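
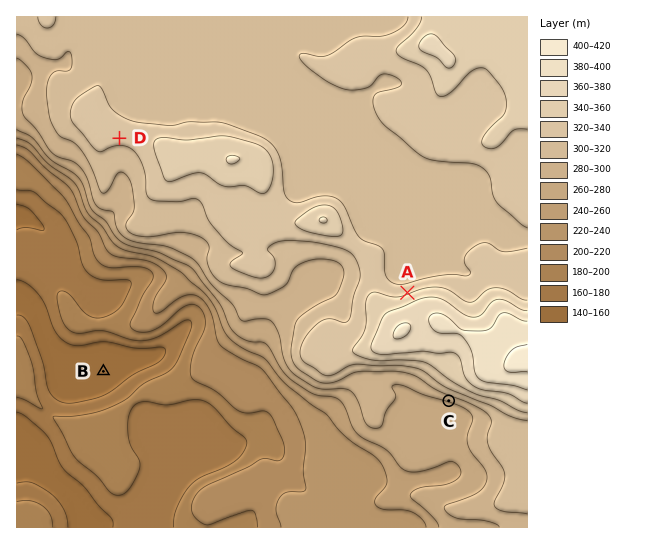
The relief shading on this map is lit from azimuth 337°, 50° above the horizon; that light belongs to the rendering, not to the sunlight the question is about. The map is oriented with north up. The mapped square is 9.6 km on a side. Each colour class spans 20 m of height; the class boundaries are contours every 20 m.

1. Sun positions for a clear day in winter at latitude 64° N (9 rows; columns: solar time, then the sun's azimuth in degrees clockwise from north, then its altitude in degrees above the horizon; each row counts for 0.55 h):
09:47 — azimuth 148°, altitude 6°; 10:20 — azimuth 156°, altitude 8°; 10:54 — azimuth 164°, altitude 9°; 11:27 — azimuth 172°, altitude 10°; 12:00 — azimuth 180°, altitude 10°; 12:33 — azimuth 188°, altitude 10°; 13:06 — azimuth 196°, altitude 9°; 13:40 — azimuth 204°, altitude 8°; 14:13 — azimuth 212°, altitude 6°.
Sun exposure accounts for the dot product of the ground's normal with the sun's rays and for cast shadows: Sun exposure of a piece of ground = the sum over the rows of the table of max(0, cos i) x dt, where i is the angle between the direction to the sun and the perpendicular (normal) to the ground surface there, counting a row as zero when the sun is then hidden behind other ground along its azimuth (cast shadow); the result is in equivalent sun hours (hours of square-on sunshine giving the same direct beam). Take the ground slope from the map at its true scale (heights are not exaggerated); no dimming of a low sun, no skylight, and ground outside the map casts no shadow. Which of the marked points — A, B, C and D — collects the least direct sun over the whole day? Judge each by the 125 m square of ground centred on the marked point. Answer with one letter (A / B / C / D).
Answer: A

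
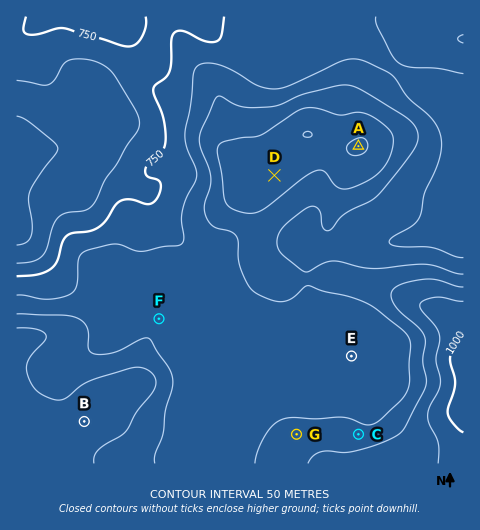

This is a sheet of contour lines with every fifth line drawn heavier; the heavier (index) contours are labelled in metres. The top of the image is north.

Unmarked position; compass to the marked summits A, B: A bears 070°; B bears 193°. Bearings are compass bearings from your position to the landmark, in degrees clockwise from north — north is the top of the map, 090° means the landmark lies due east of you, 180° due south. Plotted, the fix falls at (128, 230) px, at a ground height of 770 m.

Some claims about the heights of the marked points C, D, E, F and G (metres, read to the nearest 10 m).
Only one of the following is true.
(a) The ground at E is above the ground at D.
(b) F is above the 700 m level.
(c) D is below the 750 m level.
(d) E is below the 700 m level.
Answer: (b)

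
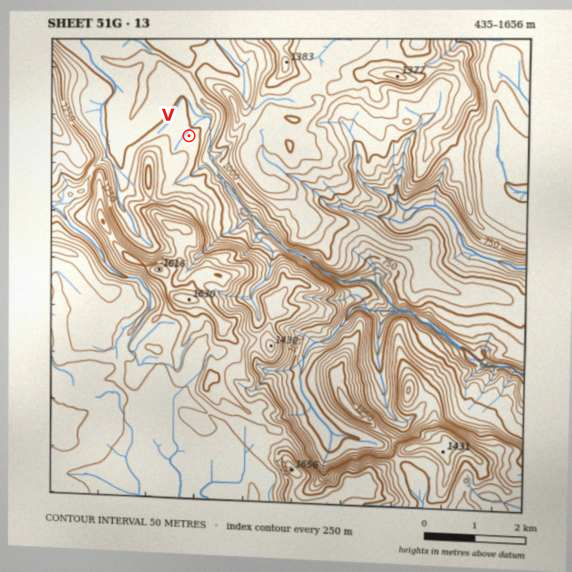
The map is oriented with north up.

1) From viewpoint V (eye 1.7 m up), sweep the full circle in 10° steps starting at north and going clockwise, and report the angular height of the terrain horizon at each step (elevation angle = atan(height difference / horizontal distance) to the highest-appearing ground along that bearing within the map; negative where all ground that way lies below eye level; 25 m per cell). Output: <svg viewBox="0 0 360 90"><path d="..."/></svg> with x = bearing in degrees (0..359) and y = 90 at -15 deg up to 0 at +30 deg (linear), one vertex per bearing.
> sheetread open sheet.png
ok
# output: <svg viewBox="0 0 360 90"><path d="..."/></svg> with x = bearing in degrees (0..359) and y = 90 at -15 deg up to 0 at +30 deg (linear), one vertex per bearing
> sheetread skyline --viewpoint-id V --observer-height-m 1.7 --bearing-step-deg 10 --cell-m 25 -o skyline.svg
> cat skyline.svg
<svg viewBox="0 0 360 90"><path d="M0 60l10-1 10-4 10-6 10-5 10-4 10-1 10 0 10 3 10 1 10-2 10 0 10 3 10 12 10-2 10-3 10-6 10-4 10-7 10-1 10 1 10 7 10-3 10-3 10 2 10 8 10-3 10-1 10 3 10 3 10 6 10 4 10 1 10 2 10-1 10 0"/></svg>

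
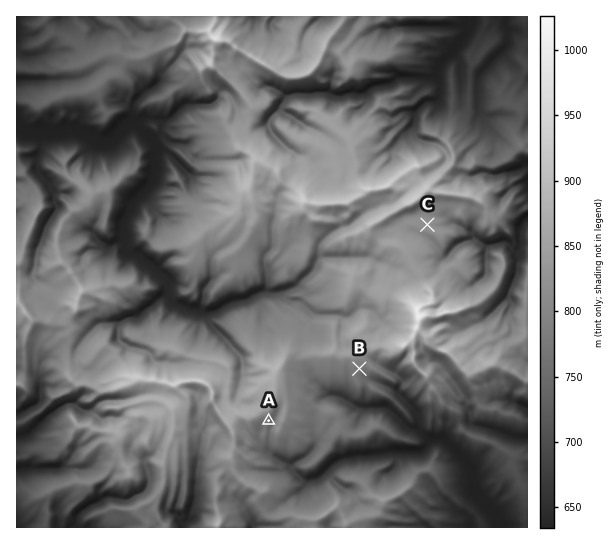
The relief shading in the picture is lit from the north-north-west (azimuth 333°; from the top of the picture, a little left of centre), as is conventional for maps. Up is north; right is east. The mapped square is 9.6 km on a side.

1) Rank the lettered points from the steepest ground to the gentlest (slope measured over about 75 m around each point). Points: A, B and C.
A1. A B C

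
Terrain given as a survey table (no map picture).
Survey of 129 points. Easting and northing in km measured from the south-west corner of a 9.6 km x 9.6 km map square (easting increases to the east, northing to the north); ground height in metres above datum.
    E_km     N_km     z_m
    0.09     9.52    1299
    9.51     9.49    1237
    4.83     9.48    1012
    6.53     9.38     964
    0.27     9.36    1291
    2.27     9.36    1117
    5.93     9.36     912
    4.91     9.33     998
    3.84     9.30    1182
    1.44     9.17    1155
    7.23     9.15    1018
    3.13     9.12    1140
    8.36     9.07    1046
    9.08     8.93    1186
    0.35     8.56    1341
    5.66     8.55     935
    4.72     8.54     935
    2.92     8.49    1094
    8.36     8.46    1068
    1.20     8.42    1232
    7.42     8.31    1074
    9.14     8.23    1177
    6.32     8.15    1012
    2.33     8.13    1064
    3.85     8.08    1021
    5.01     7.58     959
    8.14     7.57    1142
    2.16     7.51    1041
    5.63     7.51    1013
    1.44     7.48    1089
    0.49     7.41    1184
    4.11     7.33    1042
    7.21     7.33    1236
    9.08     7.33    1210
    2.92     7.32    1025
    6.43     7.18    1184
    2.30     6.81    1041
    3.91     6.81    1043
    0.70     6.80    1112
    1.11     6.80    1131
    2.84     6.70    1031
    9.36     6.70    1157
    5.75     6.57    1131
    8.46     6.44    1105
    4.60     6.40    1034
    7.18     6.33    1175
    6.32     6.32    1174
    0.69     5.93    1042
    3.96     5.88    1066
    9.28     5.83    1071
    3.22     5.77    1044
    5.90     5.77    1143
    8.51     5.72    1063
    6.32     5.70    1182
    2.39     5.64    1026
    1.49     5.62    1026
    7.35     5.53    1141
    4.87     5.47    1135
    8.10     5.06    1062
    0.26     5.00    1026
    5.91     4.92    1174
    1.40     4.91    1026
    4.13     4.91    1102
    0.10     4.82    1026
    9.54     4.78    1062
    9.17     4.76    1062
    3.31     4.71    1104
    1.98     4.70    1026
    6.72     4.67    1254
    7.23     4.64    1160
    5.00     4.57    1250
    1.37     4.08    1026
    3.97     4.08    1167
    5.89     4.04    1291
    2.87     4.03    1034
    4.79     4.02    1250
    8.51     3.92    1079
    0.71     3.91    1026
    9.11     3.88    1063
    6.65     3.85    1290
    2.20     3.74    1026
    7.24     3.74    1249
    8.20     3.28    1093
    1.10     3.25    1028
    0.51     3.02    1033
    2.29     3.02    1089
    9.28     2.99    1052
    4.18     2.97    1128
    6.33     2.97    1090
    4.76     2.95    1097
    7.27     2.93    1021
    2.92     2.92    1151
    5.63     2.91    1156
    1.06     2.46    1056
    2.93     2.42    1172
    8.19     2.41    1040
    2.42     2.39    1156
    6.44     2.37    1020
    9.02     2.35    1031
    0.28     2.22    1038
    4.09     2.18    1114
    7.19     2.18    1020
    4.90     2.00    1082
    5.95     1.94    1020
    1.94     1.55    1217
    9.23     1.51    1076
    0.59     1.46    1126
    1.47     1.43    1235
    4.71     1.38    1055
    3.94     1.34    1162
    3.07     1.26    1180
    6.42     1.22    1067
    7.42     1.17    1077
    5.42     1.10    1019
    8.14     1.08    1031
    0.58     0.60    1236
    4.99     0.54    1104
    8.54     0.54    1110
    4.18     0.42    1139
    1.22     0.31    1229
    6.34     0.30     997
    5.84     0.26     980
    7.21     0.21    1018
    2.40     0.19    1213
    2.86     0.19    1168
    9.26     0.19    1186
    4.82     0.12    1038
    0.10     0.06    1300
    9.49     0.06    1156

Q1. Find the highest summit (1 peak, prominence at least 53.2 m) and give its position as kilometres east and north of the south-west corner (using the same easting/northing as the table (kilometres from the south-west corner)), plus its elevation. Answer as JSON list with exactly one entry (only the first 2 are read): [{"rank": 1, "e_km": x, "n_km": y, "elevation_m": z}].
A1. [{"rank": 1, "e_km": 0.31, "n_km": 8.69, "elevation_m": 1350}]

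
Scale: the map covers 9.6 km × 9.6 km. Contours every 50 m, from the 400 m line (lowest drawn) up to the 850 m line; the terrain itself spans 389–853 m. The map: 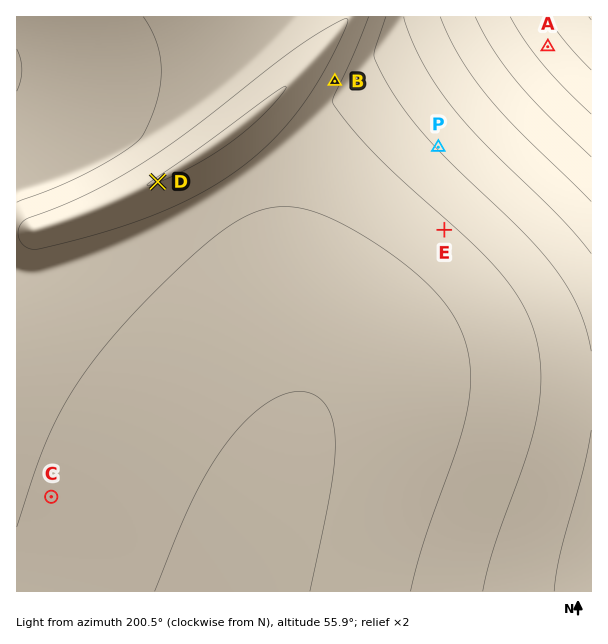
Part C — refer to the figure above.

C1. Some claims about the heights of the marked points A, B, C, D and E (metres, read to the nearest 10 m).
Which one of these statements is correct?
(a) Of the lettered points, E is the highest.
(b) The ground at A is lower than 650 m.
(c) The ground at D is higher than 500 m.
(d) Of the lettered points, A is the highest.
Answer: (d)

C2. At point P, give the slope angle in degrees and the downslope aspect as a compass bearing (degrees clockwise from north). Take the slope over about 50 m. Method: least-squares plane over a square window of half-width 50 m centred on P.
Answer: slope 4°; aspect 227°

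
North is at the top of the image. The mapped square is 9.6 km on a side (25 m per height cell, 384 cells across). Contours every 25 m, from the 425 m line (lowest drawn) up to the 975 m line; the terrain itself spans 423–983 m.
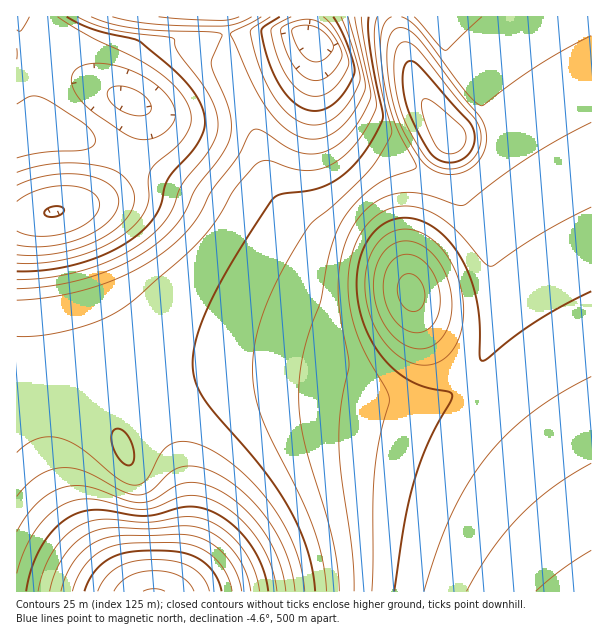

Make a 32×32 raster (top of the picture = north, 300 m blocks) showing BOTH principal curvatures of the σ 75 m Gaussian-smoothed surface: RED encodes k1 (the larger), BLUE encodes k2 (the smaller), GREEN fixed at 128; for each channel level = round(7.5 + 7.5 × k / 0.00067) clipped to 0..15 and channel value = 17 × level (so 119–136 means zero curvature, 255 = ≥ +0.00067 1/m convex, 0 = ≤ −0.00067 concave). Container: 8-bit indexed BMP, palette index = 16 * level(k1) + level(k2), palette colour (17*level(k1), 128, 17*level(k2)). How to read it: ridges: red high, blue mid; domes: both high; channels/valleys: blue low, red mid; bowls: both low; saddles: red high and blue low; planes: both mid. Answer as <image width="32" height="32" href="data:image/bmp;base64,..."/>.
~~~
<image width="32" height="32" href="data:image/bmp;base64,Qk02CAAAAAAAADYEAAAoAAAAIAAAACAAAAABAAgAAAAAAAAEAAATCwAAEwsAAAABAAAAAAAAAIAAABGAAAAigAAAM4AAAESAAABVgAAAZoAAAHeAAACIgAAAmYAAAKqAAAC7gAAAzIAAAN2AAADugAAA/4AAAACAEQARgBEAIoARADOAEQBEgBEAVYARAGaAEQB3gBEAiIARAJmAEQCqgBEAu4ARAMyAEQDdgBEA7oARAP+AEQAAgCIAEYAiACKAIgAzgCIARIAiAFWAIgBmgCIAd4AiAIiAIgCZgCIAqoAiALuAIgDMgCIA3YAiAO6AIgD/gCIAAIAzABGAMwAigDMAM4AzAESAMwBVgDMAZoAzAHeAMwCIgDMAmYAzAKqAMwC7gDMAzIAzAN2AMwDugDMA/4AzAACARAARgEQAIoBEADOARABEgEQAVYBEAGaARAB3gEQAiIBEAJmARACqgEQAu4BEAMyARADdgEQA7oBEAP+ARAAAgFUAEYBVACKAVQAzgFUARIBVAFWAVQBmgFUAd4BVAIiAVQCZgFUAqoBVALuAVQDMgFUA3YBVAO6AVQD/gFUAAIBmABGAZgAigGYAM4BmAESAZgBVgGYAZoBmAHeAZgCIgGYAmYBmAKqAZgC7gGYAzIBmAN2AZgDugGYA/4BmAACAdwARgHcAIoB3ADOAdwBEgHcAVYB3AGaAdwB3gHcAiIB3AJmAdwCqgHcAu4B3AMyAdwDdgHcA7oB3AP+AdwAAgIgAEYCIACKAiAAzgIgARICIAFWAiABmgIgAd4CIAIiAiACZgIgAqoCIALuAiADMgIgA3YCIAO6AiAD/gIgAAICZABGAmQAigJkAM4CZAESAmQBVgJkAZoCZAHeAmQCIgJkAmYCZAKqAmQC7gJkAzICZAN2AmQDugJkA/4CZAACAqgARgKoAIoCqADOAqgBEgKoAVYCqAGaAqgB3gKoAiICqAJmAqgCqgKoAu4CqAMyAqgDdgKoA7oCqAP+AqgAAgLsAEYC7ACKAuwAzgLsARIC7AFWAuwBmgLsAd4C7AIiAuwCZgLsAqoC7ALuAuwDMgLsA3YC7AO6AuwD/gLsAAIDMABGAzAAigMwAM4DMAESAzABVgMwAZoDMAHeAzACIgMwAmYDMAKqAzAC7gMwAzIDMAN2AzADugMwA/4DMAACA3QARgN0AIoDdADOA3QBEgN0AVYDdAGaA3QB3gN0AiIDdAJmA3QCqgN0Au4DdAMyA3QDdgN0A7oDdAP+A3QAAgO4AEYDuACKA7gAzgO4ARIDuAFWA7gBmgO4Ad4DuAIiA7gCZgO4AqoDuALuA7gDMgO4A3YDuAO6A7gD/gO4AAID/ABGA/wAigP8AM4D/AESA/wBVgP8AZoD/AHeA/wCIgP8AmYD/AKqA/wC7gP8AzID/AN2A/wDugP8A/4D/AIeHh3Z2ZmVlZWVlZnZ2hoeHh4eHh4eHh4eHh4eHh4eHh4eGdnZ1dXV1dXZ2doaHh4eHh4eHh4eHh4eHh4eHh4eHh4aGhnV1dnZ2dnaGh4eHh4eHh4eHh4eHh4eHh4eHh4eHhoaFhYaXloaGhoaHh4eHh4eHh4eHh4eHh4eHh4eHh4eGhoWVqLiWhYaGh4eHh4eHh4eHh4eHh4eHh4eHh4eHh4aGlafKuZaVhoeHh4eHh4eHh4eHh4eHh4eHh4eHh4eHhpaWuMqolpaGh4eHh4eHh4eHh4eHh4eHh4eHh4eHh4eHlpe4qZeWhoeHh4eHh4eHh4eHh4eHh4eHh4eHh4eHh4eHl6iXhoaHh4eHh4eHh4eHh4eHh4eHh4eHiIiIiIeHh4eXiIeHh4eHh4eHh4eHh4eHh4eHh4eIiIiIiIiIh4eHh4eHh4eHh4eHh4eHh4eHh4eHhoaGh4eIiIiIiIiHh4eHiIeHh4eHh4eHh4eHh4eHhoWGhoaGh4eIiIiIiIeHh4eIh4eHh4eHh4eHh4eHh4aFhpeXloaGh4iIiIiIh4eHh4eHh4eHh4eHh4eHh4eHhYaXp6eXloWGiIiIiIiHh4eHh4eHh4eHh4eHh4eHh4WFlpioqKiXhYaHiIiIiKeXl4eHh4eHh4eHh4eHh4eHhYWXqbm5qJeFhYeIiIiIp7e3t7enl4eHh4eHh4eHiIeEhpipubmpl4WFh4iIiIiXl5enp6e3p5eHh4eHh4eIhoWGmKm5uZmHhYWHiIiIiHZ2d4eHl5enp5eHh4eHiIiGhZaYqbmpmIaFhoiIiIiIdXV1dXZ2hoeXl5eHh4eIiIeFlpeoqKiXhYWHiIiIiIh0dGR0dHV1hoaHl5eHh4iHh4WGl6enl5aFhoeIiIiIh3V0dHR0dHV1hoeHl4iIh5eHhoaXl5eWhYWHh4eHh4eHdnZ1dXV1hZaXl5iYmIiXh4eGhoeWhoWCg4eHh4eHh4eXh4eHlqamlpaHh4eXmJeHhoaHh5aFkMPDkIaHh4eHh6enp7e3p5aGdnd3h5enl4aGhoaXl4C23N3HgIeHh4eHp7jIuLeXhnZ2dnaGpreXhoWFhpeSo9jY29qQh4eHh4eHmJeHh3Z1dXR1dYa3t5eGdXWGhZDY2NfYo4KHh4eHh4eXhoZ1dHRkdXaGp8enh3V1dXWAtvno16Vwh4eHh4eHhYeGhXV1dXaHl6e4uJeGdXR0cYHY+OjHgHWHh4eHh4eQh4aGhoaHl6enp6i3l3Z1dGJgp9j46JNxh4eHh4eHh5CHl4WCgYGBkYGCpLWWdWRQUJTH6PjHgIeHh4eHh4eHhISAkaW3t7empZOisZBwUGCjtcfo+ZCEh4eHh4eHh4c="/>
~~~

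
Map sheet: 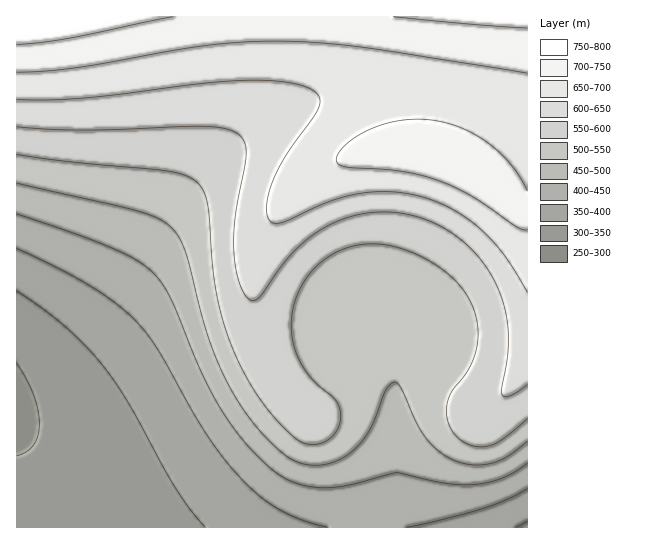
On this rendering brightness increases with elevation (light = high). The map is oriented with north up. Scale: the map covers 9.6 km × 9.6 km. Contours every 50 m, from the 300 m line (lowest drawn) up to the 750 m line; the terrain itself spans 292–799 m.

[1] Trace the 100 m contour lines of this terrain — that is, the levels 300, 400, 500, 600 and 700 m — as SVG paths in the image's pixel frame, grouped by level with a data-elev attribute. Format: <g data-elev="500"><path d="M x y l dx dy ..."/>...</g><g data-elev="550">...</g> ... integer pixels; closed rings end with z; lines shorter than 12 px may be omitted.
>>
<g data-elev="300"><path d="M17 363l9 15 7 16 5 15 1 14-1 12-4 10-7 6-10 5"/></g><g data-elev="400"><path d="M407 527l78-19 22-9 20-10"/><path d="M17 248l37 18 29 16 26 16 18 15 14 13 12 16 51 88 17 25 18 22 20 19 20 14 23 10 26 7"/></g><g data-elev="500"><path d="M17 183l121 28 20 7 13 9 8 10 6 13 22 83 10 26 11 24 14 24 16 22 19 19 16 12 14 5 15 0 15-4 13-8 9-8 8-11 8-15 11-29 4-5 5-3 7 8 14 32 9 15 12 13 16 10 18 5 20-2 16-6 20-16"/></g><g data-elev="600"><path d="M17 127l69 3 119-4 20 2 13 6 6 8 2 12-11 64-1 37 3 18 4 13 5 10 5 4 4 0 6-4 22-33 18-18 17-14 21-10 24-7 26-2 25 4 24 9 20 12 17 16 15 20 10 21 6 21 2 22 0 18-6 32 0 8 3 2 5-1 17-12"/></g><g data-elev="700"><path d="M527 191l-15-25-22-21-25-16-28-8-15-2-16 1-29 7-14 6-13 8-9 9-5 8 2 5 7 4 56 4 20 4 20 6 33 16 43 30 10 3"/><path d="M17 72l29-1 32-4 132-22 65-4 40 1 44 5 168 26"/></g>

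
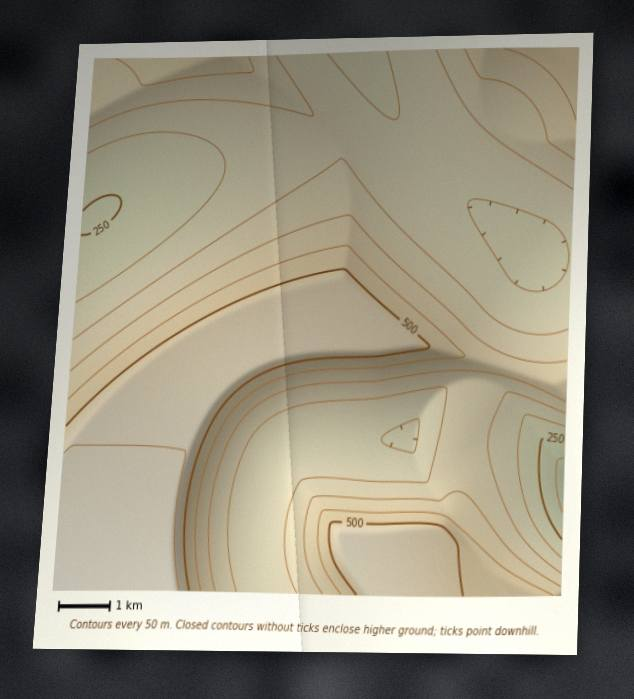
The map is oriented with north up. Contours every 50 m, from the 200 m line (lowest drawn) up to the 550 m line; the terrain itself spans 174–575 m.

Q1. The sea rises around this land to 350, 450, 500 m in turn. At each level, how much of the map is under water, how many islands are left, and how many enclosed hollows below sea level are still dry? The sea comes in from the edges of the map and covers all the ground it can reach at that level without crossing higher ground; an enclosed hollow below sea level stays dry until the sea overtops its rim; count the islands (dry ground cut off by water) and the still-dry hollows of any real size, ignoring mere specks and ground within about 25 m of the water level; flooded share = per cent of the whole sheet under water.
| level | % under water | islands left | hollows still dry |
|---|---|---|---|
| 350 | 41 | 0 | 0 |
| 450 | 72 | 0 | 0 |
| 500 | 80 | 0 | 0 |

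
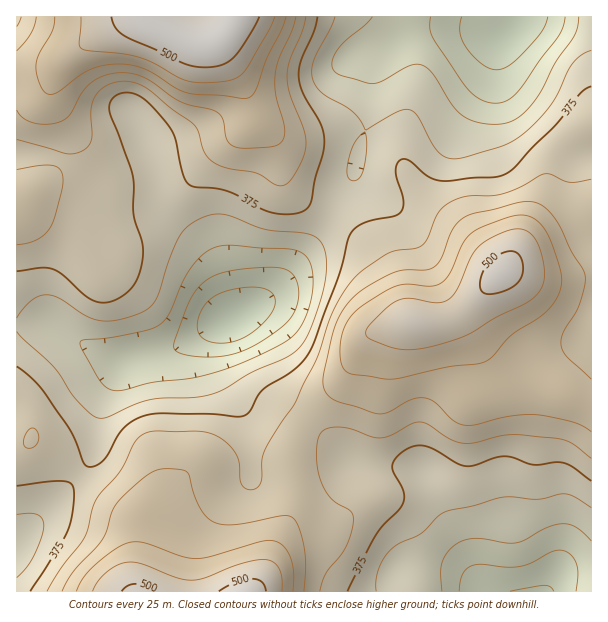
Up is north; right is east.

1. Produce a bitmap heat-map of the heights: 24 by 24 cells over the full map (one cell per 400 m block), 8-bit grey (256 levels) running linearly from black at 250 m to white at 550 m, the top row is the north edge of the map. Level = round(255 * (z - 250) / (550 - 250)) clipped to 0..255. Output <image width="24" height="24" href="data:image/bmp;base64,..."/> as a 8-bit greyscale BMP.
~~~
<image width="24" height="24" href="data:image/bmp;base64,Qk12BgAAAAAAADYEAAAoAAAAGAAAABgAAAABAAgAAAAAAEACAAATCwAAEwsAAAABAAAAAAAAAAAAAAEBAQACAgIAAwMDAAQEBAAFBQUABgYGAAcHBwAICAgACQkJAAoKCgALCwsADAwMAA0NDQAODg4ADw8PABAQEAAREREAEhISABMTEwAUFBQAFRUVABYWFgAXFxcAGBgYABkZGQAaGhoAGxsbABwcHAAdHR0AHh4eAB8fHwAgICAAISEhACIiIgAjIyMAJCQkACUlJQAmJiYAJycnACgoKAApKSkAKioqACsrKwAsLCwALS0tAC4uLgAvLy8AMDAwADExMQAyMjIAMzMzADQ0NAA1NTUANjY2ADc3NwA4ODgAOTk5ADo6OgA7OzsAPDw8AD09PQA+Pj4APz8/AEBAQABBQUEAQkJCAENDQwBEREQARUVFAEZGRgBHR0cASEhIAElJSQBKSkoAS0tLAExMTABNTU0ATk5OAE9PTwBQUFAAUVFRAFJSUgBTU1MAVFRUAFVVVQBWVlYAV1dXAFhYWABZWVkAWlpaAFtbWwBcXFwAXV1dAF5eXgBfX18AYGBgAGFhYQBiYmIAY2NjAGRkZABlZWUAZmZmAGdnZwBoaGgAaWlpAGpqagBra2sAbGxsAG1tbQBubm4Ab29vAHBwcABxcXEAcnJyAHNzcwB0dHQAdXV1AHZ2dgB3d3cAeHh4AHl5eQB6enoAe3t7AHx8fAB9fX0Afn5+AH9/fwCAgIAAgYGBAIKCggCDg4MAhISEAIWFhQCGhoYAh4eHAIiIiACJiYkAioqKAIuLiwCMjIwAjY2NAI6OjgCPj48AkJCQAJGRkQCSkpIAk5OTAJSUlACVlZUAlpaWAJeXlwCYmJgAmZmZAJqamgCbm5sAnJycAJ2dnQCenp4An5+fAKCgoAChoaEAoqKiAKOjowCkpKQApaWlAKampgCnp6cAqKioAKmpqQCqqqoAq6urAKysrACtra0Arq6uAK+vrwCwsLAAsbGxALKysgCzs7MAtLS0ALW1tQC2trYAt7e3ALi4uAC5ubkAurq6ALu7uwC8vLwAvb29AL6+vgC/v78AwMDAAMHBwQDCwsIAw8PDAMTExADFxcUAxsbGAMfHxwDIyMgAycnJAMrKygDLy8sAzMzMAM3NzQDOzs4Az8/PANDQ0ADR0dEA0tLSANPT0wDU1NQA1dXVANbW1gDX19cA2NjYANnZ2QDa2toA29vbANzc3ADd3d0A3t7eAN/f3wDg4OAA4eHhAOLi4gDj4+MA5OTkAOXl5QDm5uYA5+fnAOjo6ADp6ekA6urqAOvr6wDs7OwA7e3tAO7u7gDv7+8A8PDwAPHx8QDy8vIA8/PzAPT09AD19fUA9vb2APf39wD4+PgA+fn5APr6+gD7+/sA/Pz8AP39/QD+/v4A////AGB9oL/OzsTAydPOrYd1YFFQRCwgHhsaLlJph6S2ta2prba6pot/a1VPRjcyNTAoMVBddI+ipaGcmZyhmoyEdmNYUEdERUE6P1ldboeaoJ2WjoqNkYmAe3FjWVVST09NUGppbHmMmJiTioCDjIR4dHBjXWJfXV9cYXt1bWp9jpKSiX6CioBycG5jZG5saW1tdn94aGBwgYOEfXZ9hoF6fn91eoeFf4CCi3pvXFJZZWhoaGp0gIeMkpSKj5ydmJaanXFhUUQ/RUlLUl5reIyeo6Sfn6SkoqCinmJUSDoxMTIyNkNTYoOnsbOzrquppJ+ck1RJQkA7Ni0cExsvRW6mvMPHxL21qqKYkFBIT1pXTjoaCAcVLFiUtcTNycjFu6+gk1xZZnBrXkcqFxIVJUh5ma21s8PT0cStl2xrcnVxZFA8MCsqMEZpf42TmbbS2cyvln54d3VxZ1dJQUJFR1Flc3p9iqbAzcSkjoyBeHVvZV1WUVdgY2FiaGxygZShrqyWi46EenVvZGNlZW13d2dbW2Nvdn2Aho6Ih4OBfHduY2ZxeX+DgWxZVmVsZGJla3l9eX2BgXpqX2d6jJSUi3NcVWBiVVBTWWp0c5GUi3djX3CCkqGfi29dVVhYT0VAQlNpd56ml3lmcI+gpKmef2BSS0xRSDcrLD1XbaOxq5iOnrrIx7ugd1JBPj9GPikcHC1JYJ6zvL7BzNjd3c6tglg/ODY3LxwPDRw3UY+pvMzX3t3b39vBlmlMPzcyJxYLBw4jQw=="/>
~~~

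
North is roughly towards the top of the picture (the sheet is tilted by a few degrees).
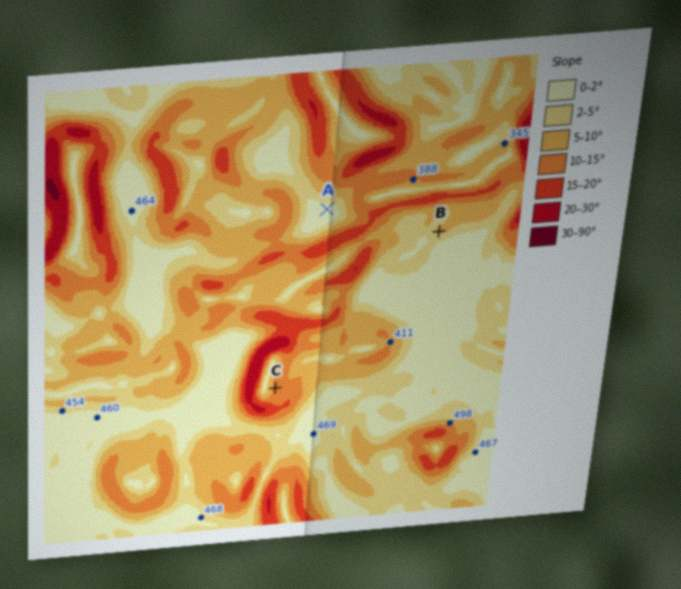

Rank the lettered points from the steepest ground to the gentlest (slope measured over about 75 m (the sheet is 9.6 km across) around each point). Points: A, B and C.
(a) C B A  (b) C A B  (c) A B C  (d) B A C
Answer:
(a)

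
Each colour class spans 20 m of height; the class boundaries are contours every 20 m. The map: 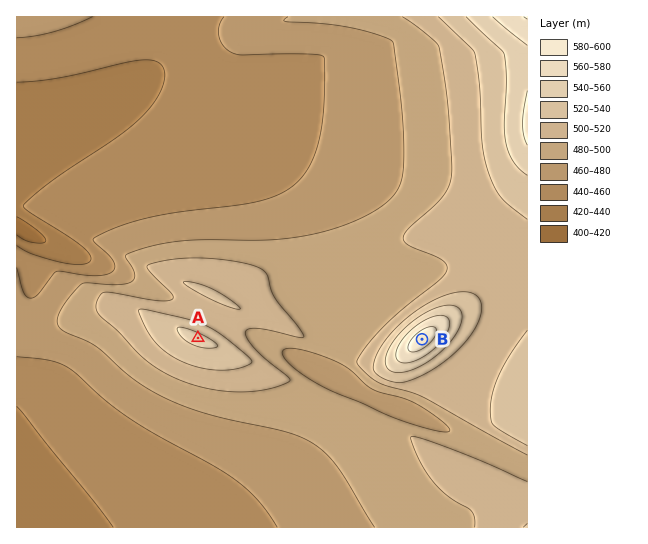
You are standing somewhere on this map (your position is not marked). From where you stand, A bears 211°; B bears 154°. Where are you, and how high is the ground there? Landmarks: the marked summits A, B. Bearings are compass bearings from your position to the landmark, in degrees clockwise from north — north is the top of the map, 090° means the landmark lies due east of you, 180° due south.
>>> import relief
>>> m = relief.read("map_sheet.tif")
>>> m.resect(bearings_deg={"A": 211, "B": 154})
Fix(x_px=321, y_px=133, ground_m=460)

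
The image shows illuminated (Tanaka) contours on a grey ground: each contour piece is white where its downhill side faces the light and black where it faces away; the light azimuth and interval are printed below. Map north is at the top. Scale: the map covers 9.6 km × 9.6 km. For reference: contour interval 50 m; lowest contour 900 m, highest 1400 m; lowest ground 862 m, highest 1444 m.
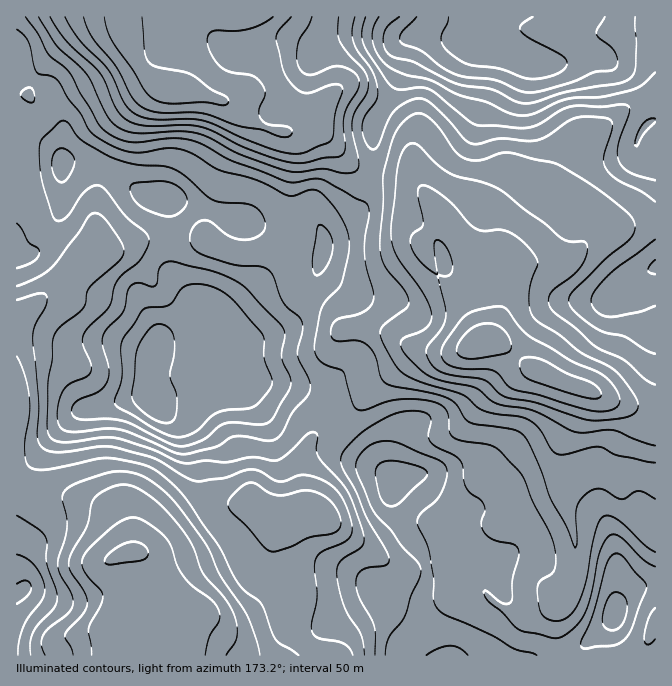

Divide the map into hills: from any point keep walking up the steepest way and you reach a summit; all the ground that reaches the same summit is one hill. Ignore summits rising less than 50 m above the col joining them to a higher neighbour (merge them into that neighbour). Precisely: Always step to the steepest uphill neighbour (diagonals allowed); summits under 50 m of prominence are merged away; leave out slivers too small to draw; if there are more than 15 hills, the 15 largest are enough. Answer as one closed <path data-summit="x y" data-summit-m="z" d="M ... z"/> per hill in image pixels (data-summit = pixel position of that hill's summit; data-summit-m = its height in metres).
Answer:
<path data-summit="150 398" data-summit-m="1444" d="M245 16l-229 1 0 473 26 6 20 0 18 3 25 10 14 15 9 24 14 6 4 4 13 28 23 15 33 17 17 0 15-7 21-21 5-15-2-57 31-5 2-3 0-18-3-22 3-18 9-15 32-19 25-27 45-38 5-2 34 2 34-14 8-12 10-34-2-18-30-22-23-31-33-38-14-6-30-2-12-3-39-40-9-15-30 15-19-5-16-9-10-8-3 1 5 5 2 10-24 50-1 23-12 28 1 13-2-2-58 0-32 10-16-1-5-33 5-42 27-55 13-16 15-13 10 0 11 4 24 0 25 8 15-7 9-9 8-18 0-19-5-11-3-19z"/><path data-summit="500 47" data-summit-m="1424" d="M655 16l-408 0 4 21 5 11 0 19-8 18-14 13-10 2 25 19 16 9 19 5 30-15 9 15 39 40 12 3 30 2 10 3 29 31 31 41 13 11 15 9 5 8 1-6 6-6 11-5 30 2 14-5 25-25 16-3 20-9 26-2z"/><path data-summit="398 480" data-summit-m="1373" d="M488 339l-34 14-19 0-1-2-19 2-45 38-25 27-31 18-10 16-3 18 3 22 0 18 24 11 64 45 8 3 20 2 18-3 24-10 5 0-3-11 10-11 14-8 17-2 23-18 27-12 3-3 0-16-2-2 2-18 6-20 9-15 8-27 0-7-17-5-36-17-26-22z"/><path data-summit="615 614" data-summit-m="1375" d="M584 388l-3 0 0 7-8 27-9 15-6 20-2 16 2 20-30 15-23 18-21 3-16 13-4 6 20 44 18 16 15 6 15 0 26-12-2 2 0 34 4 18 95 0 1-244-11-1-28-8z"/><path data-summit="447 655" data-summit-m="1365" d="M305 511l-34 7 2 7-2 57-7 13-17 16-15 7-17 0-33-17-22-15-8 3-18 16 10 1 6 3 15 12 16 16 5 8 3 11 370-1-3-17-1-35-23 11-20-1-15-9-13-12-17-34-5 0-30 11-12 2-20-2-8-3-40-27-24-18z"/><path data-summit="655 267" data-summit-m="1205" d="M655 223l-25 1-20 9-16 3-11 9-9 13-12 6-7 2-30-2-11 5-6 6-5 33-14 32 13 4 26 22 36 17 20 5 38 16 23 7 10 0z"/><path data-summit="17 594" data-summit-m="1210" d="M22 491l-6 1 0 163 102 1-5-22 0-12 5-8 20-11 20-18-7-18-9-13-14-6-9-24-14-15-25-10-18-3-20 0z"/><path data-summit="167 198" data-summit-m="1335" d="M164 89l-10 0-5 4-18 19-10 15-20 41-7 40 6 41 24-1 23-9 61 1-2-12 12-28 1-23 22-45 2-10-2-5-16-16-26-8-24 0z"/>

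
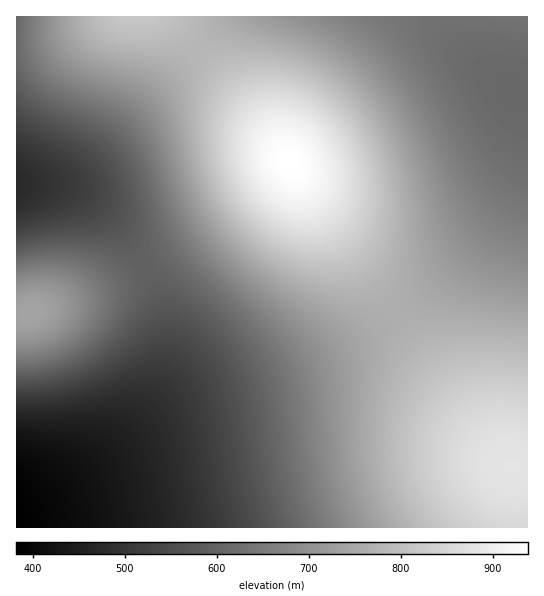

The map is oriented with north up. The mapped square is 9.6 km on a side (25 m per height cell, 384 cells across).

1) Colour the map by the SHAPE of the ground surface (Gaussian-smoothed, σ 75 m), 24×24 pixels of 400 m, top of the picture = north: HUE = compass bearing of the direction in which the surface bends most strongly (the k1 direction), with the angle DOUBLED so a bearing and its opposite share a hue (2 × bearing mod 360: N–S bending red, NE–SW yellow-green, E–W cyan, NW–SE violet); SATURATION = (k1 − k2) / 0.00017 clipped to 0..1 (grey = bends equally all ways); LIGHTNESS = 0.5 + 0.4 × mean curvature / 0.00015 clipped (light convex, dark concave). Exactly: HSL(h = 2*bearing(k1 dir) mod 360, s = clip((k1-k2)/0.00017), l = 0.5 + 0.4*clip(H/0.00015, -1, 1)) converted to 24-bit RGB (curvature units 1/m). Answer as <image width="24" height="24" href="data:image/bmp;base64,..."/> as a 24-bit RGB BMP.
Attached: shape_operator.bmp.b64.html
<image width="24" height="24" href="data:image/bmp;base64,Qk32BgAAAAAAADYAAAAoAAAAGAAAABgAAAABABgAAAAAAMAGAAATCwAAEwsAAAAAAAAAAAAAf396fn57fHt+e3mAe3aDe3OFe3CIfG2KfWqMfmiPgGeRgmeUhWiWiGuYi2+ZjnWZkXyalIOalYualpGalZealp2clKCdkaKef4Rue4FxeH91eH18dnd/d3ODd3CGd22JeGqMeWiOemiRe2iTfWmVgG2WgnKXhXmYiICZi4eajo2ckpWdlZyglqGilaOjk6Okf41XdopccYZjbYFrcX53cnl/cHCDcm2Hc2uKdGmNdWmPdmqQd2ySeHCUenWVfHuXgoWZh46bjJaekZ2hk6GjlaOllaOllKGlgJk2bpU8YpBGXItSXoVhZ4F1bHyAbXGDbWuGcGuJcWuKcm2McXCNc3aPeICRfIqUgJOZhZudiaGfjaOhkKWik6WjlaSklJ+jg6cWY6IbTJ0lP5YyQo9HUohjX4N3Z3uAa3GBbGyDcG6DcXGEdHqFdoWJd4+MeJWNepuPfaCSgqSWhqWYi6Wbj6SdkqGflJyekb0EW7QGM6wMG6MWJpo5OZFYTIluW4F7Znd9bXF7cXJ6dHt7c4F2cIl0bZN0bJt3bqJ8caaCdqiHfKiMg6aQiaOTjp6VkpmXtuIPWtYIFscFCLgiE6lGJJthOY5yTYN6X3l6a3J0dXVveX1sd4dncJFjZ5xeXaVcXatkYa5taK52cKx9eKeDgKKHh5uJj5SNy9F/b9ZbJOZTC9tvDMGCGKmLLJWMQoGEWHF2Z25seHVkgoRff5BZdZxTZ6dOWLFKTLdLT7hXV7VkYbBua6l1dqF6gJl/jZKE6dzsv9bggtviOt3tDcfoFJi/JHefOmOHUlx1bmFofHBbjIpTiZtMe6lFZ7U/Ur46QMM6PsNFRr1WUrViXqpra6BwepZ2io9859L53dP4vb35bIT7IlT+CjrhGzOyMTGRWkd8dlZpg2dUlo1LlahDgbk6ZcUySc0tMc8tMcs+OsNRRrdeU6tnYp5qcZJuhox16dL56s795sz/tIL/djf/SQD6SgrLXiGleziOhkluj11Oo5FIo7g+hss0YtYtPtsnJdsqKtJEM8VYQLZlTqZrXZhtao1rgIdy7tns98ry/57/6mX/zCj/rAD1lwDVlw+6pSeknD5zoFZMs5pLq8VGiNNAYd04OOEvKd8/J9dVMcVoPrNzTKF2W5J0aIZweoBw1b525W5q+kWO/yG3/ADY3QDYyQDNxwTEuh6isjp6sVdSuaVfrMpeithXY+BNQeNLNeBfLtdzM8SBPq6HTJyFWox/aIB3dXpx1t0F34YJ4CAE2QA5ywBwwwCQxAClyQeuxiCiwEOGtWxqvrV7rc98kNt1auFoWOF0R9uEOtKVOMCgQamfTJaXWYSIZnl9cXJ2m6oAqooApE4GnxMKoAo7qAlptA2OwBmmxzKru2KYtoyKvsSZsNWZmt6ShOCRcNyZWtSmR8q2P7S6RJClTHqUV2+HY2t9cW13kZwDkoYHhmARezsceiQyhidgmiqMrzavtVW3sYWtt6+nus2vttywquCtmt2uhNS0asrBU6zBRYe0RWyhS1+SVFuHYl9/c2h6mpUZjYUafG8ia1gwYUNAa0VrakeEcFGffnGrl5+zr8W5utm8vuLAuOHAqde+ksrCdqi/WX24R1quREmfTUiSW1GJaVyBdmZ9n3wxkX8wfnw2X2s/SGJNRmpwRXGLTIeqaqm6jcbAqNW/uuDDwePFvdzCsMy/mq67eHy1Yla0XEWrXUGeYUaSaE+KcVqDemR/sVdAnm9Dh4FJV3dJPnpZMot3K6aZLce4S9W8dNq2l9+1ruK4uN+4utK2sbuvp5SxmW2yi0u0fj+odz6cdESSdk+JelqDfmV/x0ppt09QmXZbZYdZPZJiJKZ2E8GNDOKhIvKkUO2feeecleCcrdejvMekt52ZtHqdt1arsECynDqmjjyahkSQg1CIglyCfmd42Veizl+Ns2x7kZV1TaVzI797BtiEAOuIBf+GJf59UO51dN5yos6Ev7uGuX92u1l6uz6IrzWPozWPlzuLjkaEhlN8gF91fWlv5GLP4XC+0XyusYufe6eTPMyNCuuHAO99APdxCf9fJvRLV9tKmMZhu6dkvGRSvztUtzFmrC5woDJ0lTx0jEhwhFVsf2Bnfm5o2Grk6X7g5Y7U1JrHrp+4er+pOt+YA/6EAPVsAPRRDeszPdMri7xDspVItFQ9tDA9sCpOqCtZnzJflT1gjEpehlZbgmhfgnpjrGvb2IXm65zn56rf2K/Vqa7CfciyQt2ZEu96DeFZGso9ObIveZ5Bm39Dok04qC00qSlBpSxLnjRQlz9Rj0tPil9ViHVbiIZe"/>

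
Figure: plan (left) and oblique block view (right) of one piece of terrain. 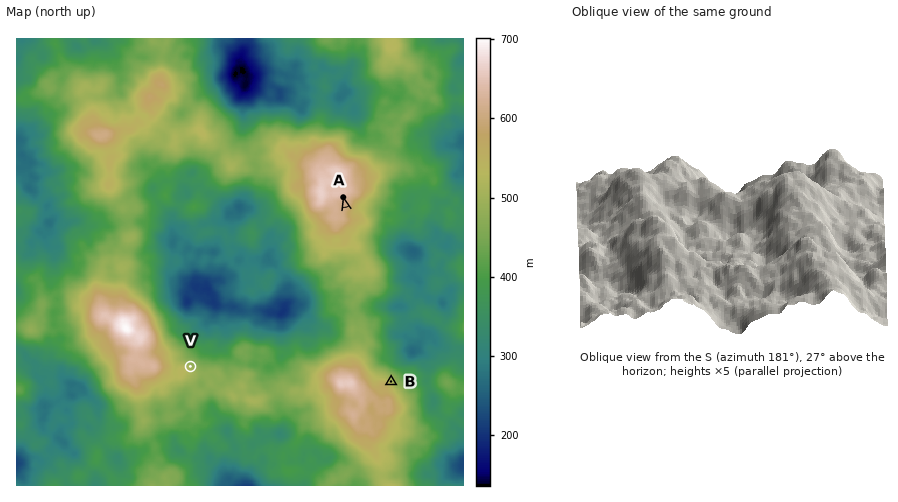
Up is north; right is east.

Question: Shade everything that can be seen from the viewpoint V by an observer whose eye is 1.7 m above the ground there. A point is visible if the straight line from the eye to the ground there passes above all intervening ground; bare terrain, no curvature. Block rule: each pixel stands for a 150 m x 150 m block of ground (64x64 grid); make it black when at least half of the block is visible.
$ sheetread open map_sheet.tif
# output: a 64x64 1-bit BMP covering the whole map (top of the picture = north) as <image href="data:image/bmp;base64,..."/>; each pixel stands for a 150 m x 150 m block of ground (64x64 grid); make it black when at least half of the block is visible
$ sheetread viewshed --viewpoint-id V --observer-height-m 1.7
<image width="64" height="64" href="data:image/bmp;base64,Qk0+AgAAAAAAAD4AAAAoAAAAQAAAAEAAAAABAAEAAAAAAAACAAATCwAAEwsAAAIAAAAAAAAA////AAAAAAAAAAAAADgIAAAAAAAAAAAAAAAAAAMAAAAAAAAAAAAAAAAAAAAAAGAAAAAAAAAAwAAAAAAAAAGAAAAAAAAAA4AAAAAAAAALgAAAAAAAAA8AAAAAAAAAHwAAAAAAAAAfAAAAAAAC4H8AAAAAAAeDfAAAAAAADwP8AAAAAAAZgPwAAAAAADmD/AAAAAAIf4v8AAAAAA//kb8AAAAAPv+AH4AAAAA8P4AfgAAAADwjAAdAAAAAHP+ABwAAAAAef4APAAAAABQ9AB+AAAAAEAfwPwAAAAASP///gAAAAB////+AAAAAP////+AAAABf////4AAAAP//8//gAAAA///D/0AAAAA//+//wAAAAM3v//eAAAAB/f///wAAAAD////6AAAAAD/93/wAAAAAP+Af/AAAAAB/+A/4AAAAAP/8H/wAAAAAHh+//AAAAB4OD//2AAAADwMf/+AAAAAD8x//YAAAAAI/P//gAAAABx+/v8AAAAAH//w/gAAAAAH/+A4AAAAAH//4PAAAAAD/+fgAAAAAAAf44AAAAAAAAHgAAAAAAAAAGAAAAAAAAAA8AAAAAAAAADwAAAAAAAAAFgAAAAAAAAAEAAAAAAAAAAAAAAAAAAAAAAAAAAAAAAAAAAAAAAAAAAAAAAAAAAAAAAAAAAAAAAAAAAAAAAAAAAAAAAAAAA=="/>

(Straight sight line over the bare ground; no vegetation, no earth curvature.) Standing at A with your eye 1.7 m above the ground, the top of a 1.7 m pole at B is visible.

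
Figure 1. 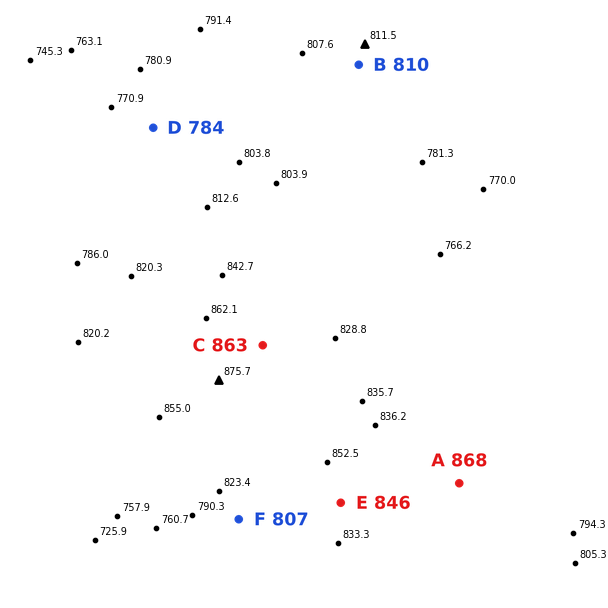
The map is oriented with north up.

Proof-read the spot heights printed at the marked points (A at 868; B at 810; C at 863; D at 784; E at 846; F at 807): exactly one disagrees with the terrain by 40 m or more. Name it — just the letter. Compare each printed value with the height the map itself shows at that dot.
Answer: A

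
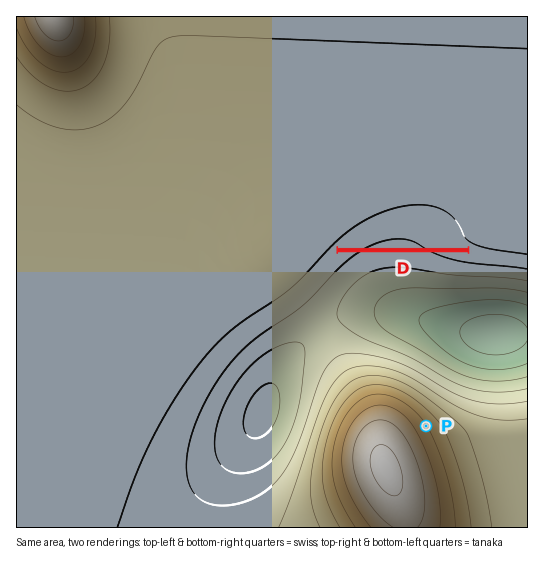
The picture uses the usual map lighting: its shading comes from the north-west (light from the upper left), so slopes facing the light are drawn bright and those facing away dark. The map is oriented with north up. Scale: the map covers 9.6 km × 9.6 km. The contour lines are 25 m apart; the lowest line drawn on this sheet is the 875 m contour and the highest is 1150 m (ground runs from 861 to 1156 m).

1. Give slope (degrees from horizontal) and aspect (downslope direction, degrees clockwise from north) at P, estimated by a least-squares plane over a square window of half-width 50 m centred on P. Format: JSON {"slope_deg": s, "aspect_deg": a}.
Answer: {"slope_deg": 6, "aspect_deg": 59}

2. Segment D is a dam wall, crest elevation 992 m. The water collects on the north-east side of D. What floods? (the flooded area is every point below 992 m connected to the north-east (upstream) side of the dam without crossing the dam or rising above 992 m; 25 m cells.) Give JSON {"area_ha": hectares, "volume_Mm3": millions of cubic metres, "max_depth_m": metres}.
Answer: {"area_ha": 85.6, "volume_Mm3": 7.79, "max_depth_m": 24}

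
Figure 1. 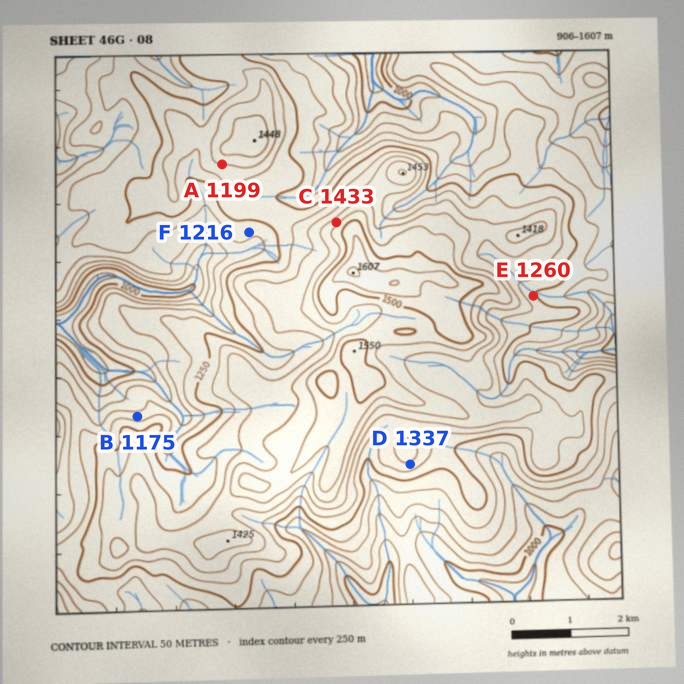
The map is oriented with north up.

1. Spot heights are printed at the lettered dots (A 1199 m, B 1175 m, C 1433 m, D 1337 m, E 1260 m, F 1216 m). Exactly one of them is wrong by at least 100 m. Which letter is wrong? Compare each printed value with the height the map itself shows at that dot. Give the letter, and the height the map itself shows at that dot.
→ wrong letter A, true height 1349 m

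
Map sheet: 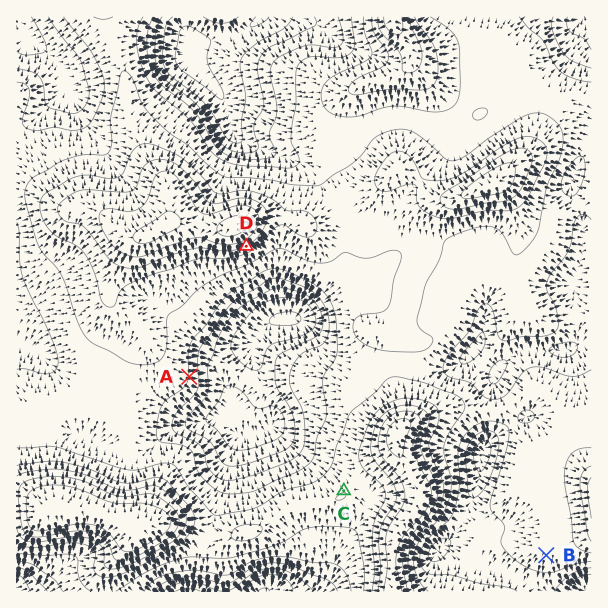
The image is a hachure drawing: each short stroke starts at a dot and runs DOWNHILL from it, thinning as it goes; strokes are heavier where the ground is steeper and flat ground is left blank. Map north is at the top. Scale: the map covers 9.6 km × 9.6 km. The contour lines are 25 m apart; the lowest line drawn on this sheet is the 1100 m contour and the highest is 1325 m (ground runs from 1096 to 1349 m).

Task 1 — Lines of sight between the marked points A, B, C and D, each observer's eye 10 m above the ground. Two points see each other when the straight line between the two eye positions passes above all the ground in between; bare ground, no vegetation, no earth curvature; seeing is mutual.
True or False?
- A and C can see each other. True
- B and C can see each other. False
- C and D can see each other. True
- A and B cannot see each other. True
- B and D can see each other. False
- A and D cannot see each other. False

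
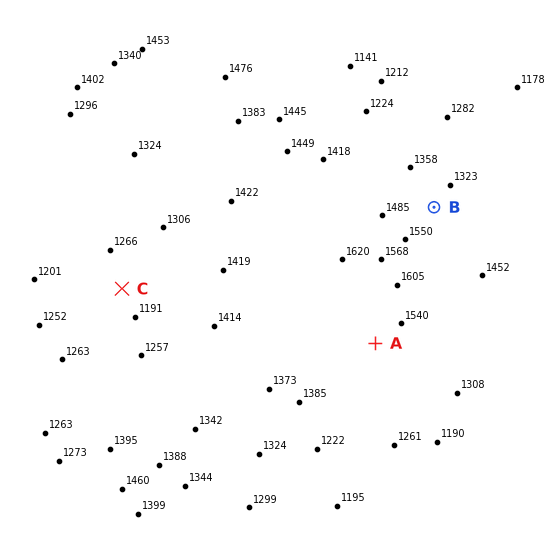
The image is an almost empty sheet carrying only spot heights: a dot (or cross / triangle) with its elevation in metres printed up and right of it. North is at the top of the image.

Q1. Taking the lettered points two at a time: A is higher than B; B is higher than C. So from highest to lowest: A B C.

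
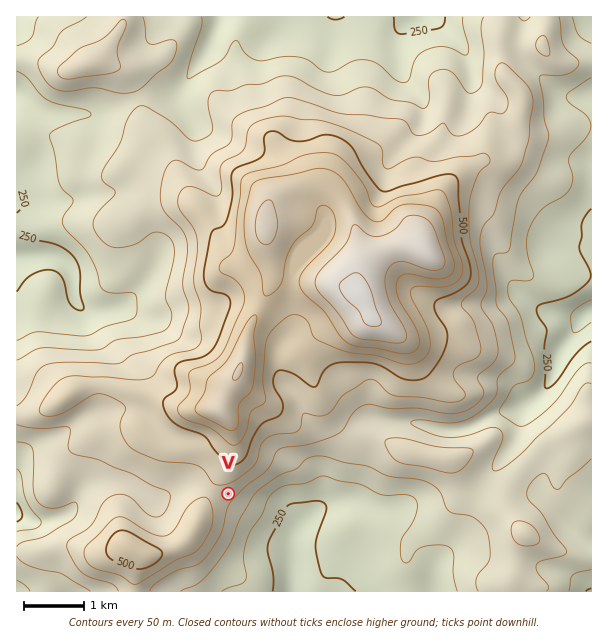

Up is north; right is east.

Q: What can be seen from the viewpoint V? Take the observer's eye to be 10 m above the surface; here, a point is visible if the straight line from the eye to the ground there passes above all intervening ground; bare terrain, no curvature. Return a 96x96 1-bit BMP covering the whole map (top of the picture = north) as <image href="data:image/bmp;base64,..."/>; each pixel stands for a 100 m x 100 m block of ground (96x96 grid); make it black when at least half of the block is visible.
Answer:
<image width="96" height="96" href="data:image/bmp;base64,Qk2+BAAAAAAAAD4AAAAoAAAAYAAAAGAAAAABAAEAAAAAAIAEAAATCwAAEwsAAAIAAAAAAAAA////AAAAAAAAAAAAH+///8H/wAAAAAAAH////4H/4AAAAAAAH////8H/4AAAAAAAH////8H/4AAAAAAAH////8H/8AAAAAAAD////+P/8AAAAAAAD////+P/8AAAAAAAD///////+AAAAAAAD///////+AAAAAAAH///////+AAAAAAA////////+AAAAAAB////////8AAAAAAD////////8AAAAAAD////////4AAAAAAB////////wAAAAAAB///////nwAAAAAAAf//////BwAAAAAAAP//////A4AAAAAAAP//////AAAAAAAAAH/////+AAAAAAAAAHw////+AAAAAAAAAHAf///+AAAAAAAAAGAP///8AAAAAAAAAGAP//+AAAAAAAAAAGAP//4AAAAAAAAAAGAP//gAAAAAAAAAAOAM/wAAAAAAAAAAAcAAYAAAAAAAAAAAB4AAYAAAAAAAAAAADgAA4AAPAAAAAAAAAAAAwD//gAAAAAAAAAAAgH//AAAAAAAAAAAAAH/+AAAAAAAAAAAAAH/4AAAAAAAAAAAAAH/wAAAAAAAAAAAAAD/AAAAAAAAAAAAAAD+AAAAAAAAAAAAAAH+AAAAAAAAAAAAAAf+AAAAAAAAAAAAAA/+AAAAAAAAAAAAAB/8AAAAAAAAAAAAAB/4AAAAAAAAAAAAAB/wAAAAAAAAAAAAAB/AAAAAAAAAAAAAAB4AAAAAAAAAAAAAABwAAAAAAAAAAAAAABgAAAAAAAAAAAAAAAgAAAAAAAAAAAAAAAAAAAAAAAAAAAAAAAAAAAAAAAAAAAAAAAAAAAAAAAAAAAAAAAAAAAAAAAAAAAAAAAAAAAAAAAAAAAAAAAAAAAAAAAAAAAAAAAAAAAAAAAAAAAAAAAAAAAAAAAAAAAAAAAAAAAAAAAAAAAAAAAAAAAAAAAAAAAAAAAAAAAAAAAAAAAAAAAAAAAAAAAAAAAAAAAAAAAAAAAAAAAAAAAAAAAAAAAAAAAAAAAAAAAAAAAAAAAAAAAAAAAAAAAAAAAAAAAAAAAAAAAAAAAAAAAAAAAAAAAAAAAAAAAAAAAAAAAAAAAAAAAAAAAAAAAAAAAAAAAAAAAAAAAAAAAAAAAAAAAAAAAAAAAAAAAAAAAAAAAAAAAAAAAAAAAAAAAAAAAAAAAAAAAAAAAAAAAAAAAAAAAAAAAAAAAAAAAAAAAAAAAAAAAAAAAAAAAAAAAAAAAAAAAAAAAAAAAAAAAAAAAAAAAAAAAAAAAAAAAAAAAAAAAAAAAAAAAAAAAAAAAAAAAAAAAAAAAAAAAAAAAAAAAAAAAAAAAAAAAAAAAAAAAAAAAAAAAAAAAAAAAAAAAAAAAAAAAAAAAAAAAAAAAAAAAAAAAAAAAAAAAAAAAAAAAAAAAAAAAAAAAAAAAAAAAAAAAAAAAAAAAAAAAAAAAAAAAAAAAAAAAAAAAAAAAAAAAAAAAAAAAAAAAAAAAAAAAAAAAAAAAAAAAAAAAAAAAAAAAAAAAAAAAAAAAAAAAAAAAAAAAAAAAAAAAAAAAAAA="/>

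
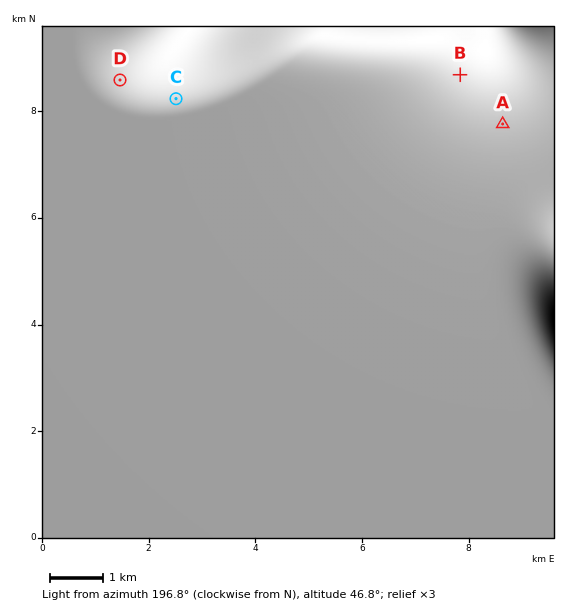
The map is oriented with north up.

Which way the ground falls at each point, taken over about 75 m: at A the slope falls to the S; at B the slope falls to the SW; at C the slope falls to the S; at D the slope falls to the SW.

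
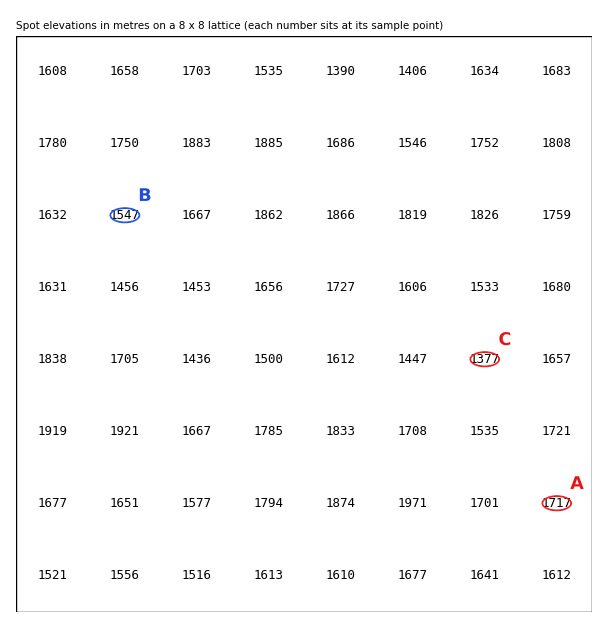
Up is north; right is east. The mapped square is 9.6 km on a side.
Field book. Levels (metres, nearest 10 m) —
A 1720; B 1550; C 1380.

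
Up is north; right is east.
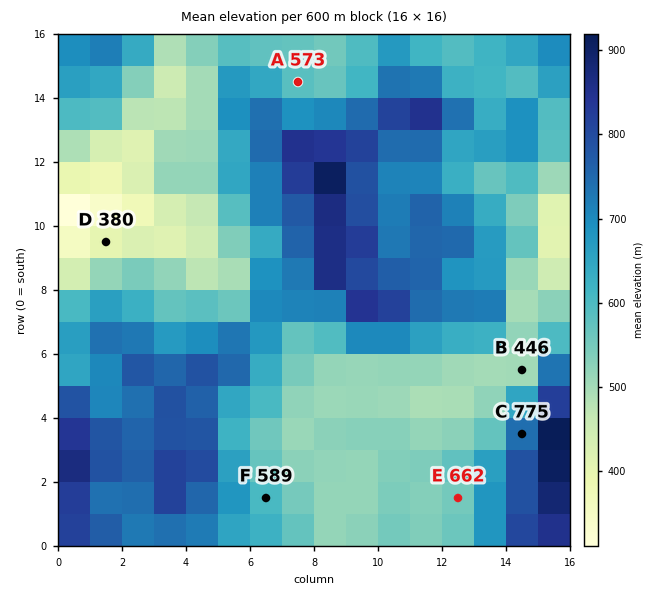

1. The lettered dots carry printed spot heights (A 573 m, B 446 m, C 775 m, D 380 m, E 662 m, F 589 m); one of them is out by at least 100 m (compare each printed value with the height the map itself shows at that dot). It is E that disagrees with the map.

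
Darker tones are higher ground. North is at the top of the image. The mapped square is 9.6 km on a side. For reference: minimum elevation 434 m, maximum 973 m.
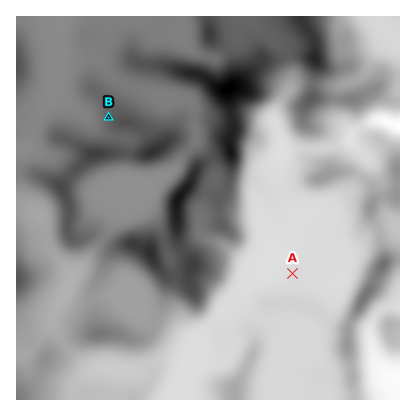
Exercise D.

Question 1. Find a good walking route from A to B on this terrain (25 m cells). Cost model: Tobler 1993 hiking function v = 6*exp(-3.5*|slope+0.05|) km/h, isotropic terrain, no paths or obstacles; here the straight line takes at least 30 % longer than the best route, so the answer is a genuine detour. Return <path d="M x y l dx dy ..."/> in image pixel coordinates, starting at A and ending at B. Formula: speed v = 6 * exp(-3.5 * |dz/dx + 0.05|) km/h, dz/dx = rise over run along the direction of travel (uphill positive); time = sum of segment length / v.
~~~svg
<path d="M292 274l-50-50-10-20 0-8-14-30-10-8-10-6-2 0-6-2-4-4-2-6-6-6-8-4-14 0-30-14-14 0-4 2"/>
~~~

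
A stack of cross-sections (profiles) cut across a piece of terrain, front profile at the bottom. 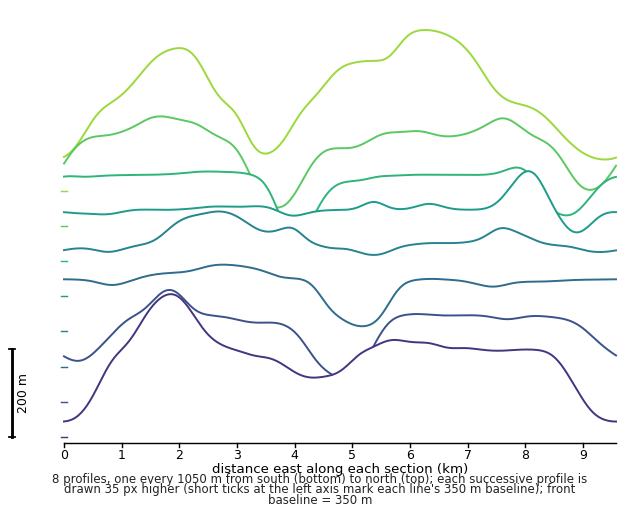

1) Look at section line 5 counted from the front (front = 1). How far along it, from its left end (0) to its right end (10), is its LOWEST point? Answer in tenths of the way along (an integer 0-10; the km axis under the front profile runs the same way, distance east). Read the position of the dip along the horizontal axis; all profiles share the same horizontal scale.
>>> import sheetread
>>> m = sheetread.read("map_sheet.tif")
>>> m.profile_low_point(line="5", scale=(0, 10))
9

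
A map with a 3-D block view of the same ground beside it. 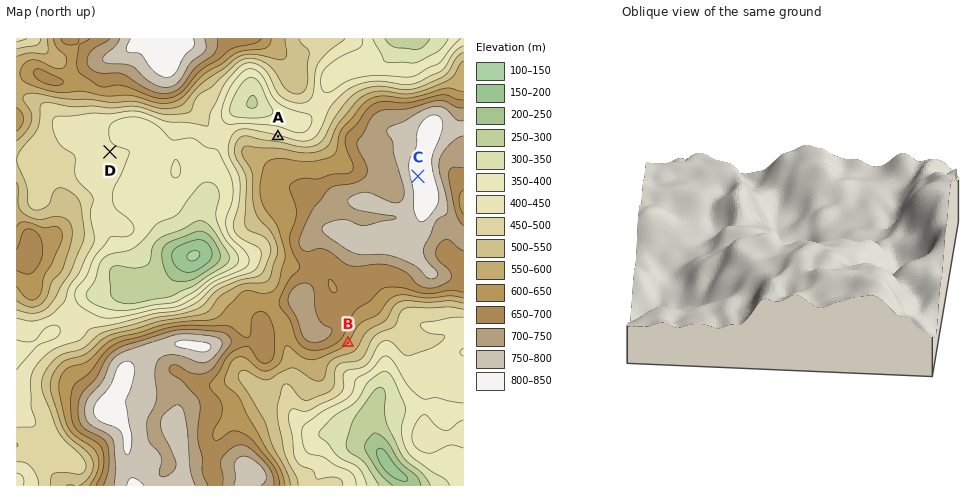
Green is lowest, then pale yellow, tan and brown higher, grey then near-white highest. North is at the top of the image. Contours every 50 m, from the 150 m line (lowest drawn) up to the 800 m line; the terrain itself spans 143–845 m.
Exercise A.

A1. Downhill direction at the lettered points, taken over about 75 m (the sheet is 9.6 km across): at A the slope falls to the N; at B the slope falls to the SE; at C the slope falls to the W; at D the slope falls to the NE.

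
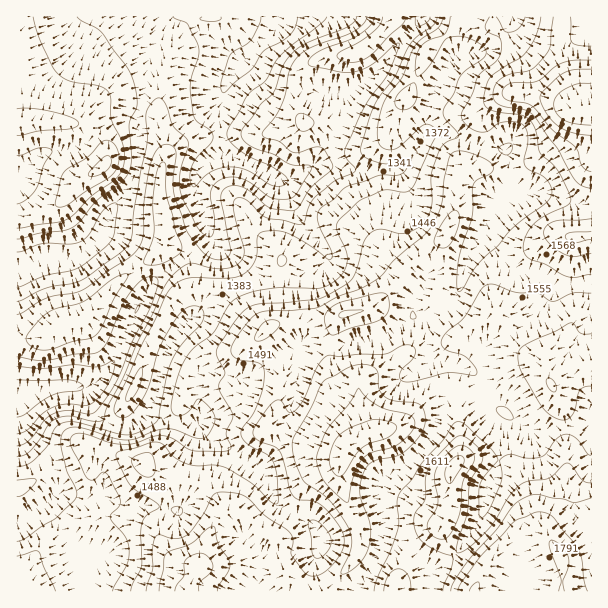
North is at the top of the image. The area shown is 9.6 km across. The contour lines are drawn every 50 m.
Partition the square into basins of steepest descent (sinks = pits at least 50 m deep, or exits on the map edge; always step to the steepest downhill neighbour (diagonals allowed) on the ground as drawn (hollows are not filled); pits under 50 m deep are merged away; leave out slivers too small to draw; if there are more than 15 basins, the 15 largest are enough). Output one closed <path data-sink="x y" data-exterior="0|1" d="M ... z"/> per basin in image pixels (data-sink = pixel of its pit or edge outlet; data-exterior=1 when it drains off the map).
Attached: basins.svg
<path data-sink="281 17" data-exterior="1" d="M591 16l-575 1 0 201 10-1 31-12 26-27 21-13 4-12-8-15-11-11-18-5 10-1 15-15 6-3 18 0 14 3 19 8 5 6 6 24 0 17-4 18 0 24 4 18 0 24 17 10 6 9 3 11 0 13-11 7-11 16-20 37-12 36-12 21-8 33 0 14 6 4-33-11-1 13-5 6-21 8-17 3-29 14 1 103 575-1z"/><path data-sink="41 260" data-exterior="0" d="M120 103l-18 0-6 3-15 15-11 2 13 1 6 3 11 11 8 15-4 12-21 13-26 27-41 14 1 119 27 0 25-14 20-6 17-24 16-16 30-19 12-13 0-25-4-18 0-24 4-18 0-17-6-24-5-6-6-4z"/><path data-sink="17 399" data-exterior="1" d="M167 246l-15 13-30 19-16 16-17 24-20 6-25 14-28 1 1 149 28-13 17-3 21-8 5-6 1-13 25 9 4-1-2-15 5-24 15-30 12-36 27-49 15-11 0-13-3-11-8-11z"/>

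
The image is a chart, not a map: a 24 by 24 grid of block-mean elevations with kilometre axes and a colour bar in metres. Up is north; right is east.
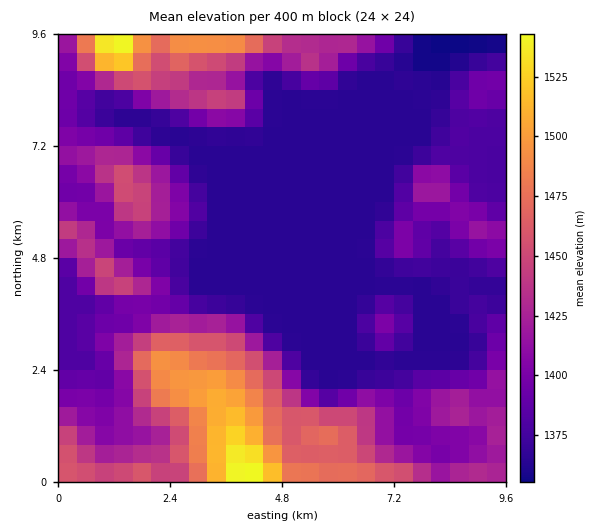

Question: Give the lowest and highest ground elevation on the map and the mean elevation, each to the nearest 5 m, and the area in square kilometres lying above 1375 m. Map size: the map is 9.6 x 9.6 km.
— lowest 1355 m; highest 1550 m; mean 1405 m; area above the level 58.5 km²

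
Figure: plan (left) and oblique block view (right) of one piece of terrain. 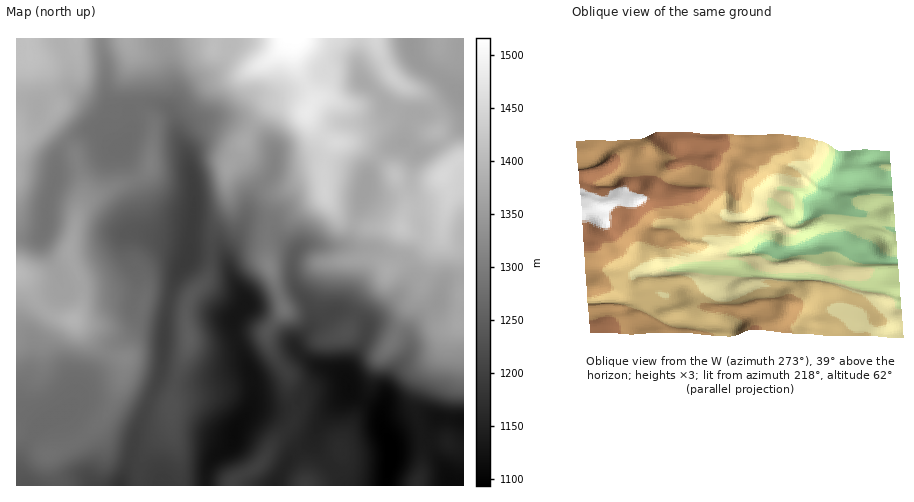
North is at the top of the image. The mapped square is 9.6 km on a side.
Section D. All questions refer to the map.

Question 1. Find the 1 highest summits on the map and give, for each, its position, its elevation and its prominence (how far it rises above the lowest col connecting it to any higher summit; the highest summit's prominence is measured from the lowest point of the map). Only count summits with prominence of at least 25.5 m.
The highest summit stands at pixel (444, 175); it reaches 1452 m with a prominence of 71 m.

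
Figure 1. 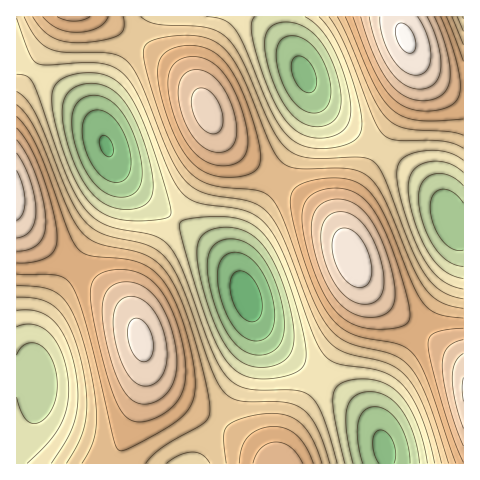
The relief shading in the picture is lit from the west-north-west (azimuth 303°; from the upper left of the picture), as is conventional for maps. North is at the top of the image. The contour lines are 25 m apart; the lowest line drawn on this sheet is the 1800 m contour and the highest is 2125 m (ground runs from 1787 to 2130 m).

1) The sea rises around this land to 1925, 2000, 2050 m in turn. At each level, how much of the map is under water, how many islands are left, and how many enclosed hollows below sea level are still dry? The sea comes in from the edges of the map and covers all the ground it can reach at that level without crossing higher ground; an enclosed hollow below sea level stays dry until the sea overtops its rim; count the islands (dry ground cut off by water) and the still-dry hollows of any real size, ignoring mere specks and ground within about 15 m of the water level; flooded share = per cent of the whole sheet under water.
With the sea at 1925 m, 36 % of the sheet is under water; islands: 0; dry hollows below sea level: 0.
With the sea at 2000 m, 68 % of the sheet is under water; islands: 1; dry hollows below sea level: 0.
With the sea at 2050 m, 87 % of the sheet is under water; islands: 3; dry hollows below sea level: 0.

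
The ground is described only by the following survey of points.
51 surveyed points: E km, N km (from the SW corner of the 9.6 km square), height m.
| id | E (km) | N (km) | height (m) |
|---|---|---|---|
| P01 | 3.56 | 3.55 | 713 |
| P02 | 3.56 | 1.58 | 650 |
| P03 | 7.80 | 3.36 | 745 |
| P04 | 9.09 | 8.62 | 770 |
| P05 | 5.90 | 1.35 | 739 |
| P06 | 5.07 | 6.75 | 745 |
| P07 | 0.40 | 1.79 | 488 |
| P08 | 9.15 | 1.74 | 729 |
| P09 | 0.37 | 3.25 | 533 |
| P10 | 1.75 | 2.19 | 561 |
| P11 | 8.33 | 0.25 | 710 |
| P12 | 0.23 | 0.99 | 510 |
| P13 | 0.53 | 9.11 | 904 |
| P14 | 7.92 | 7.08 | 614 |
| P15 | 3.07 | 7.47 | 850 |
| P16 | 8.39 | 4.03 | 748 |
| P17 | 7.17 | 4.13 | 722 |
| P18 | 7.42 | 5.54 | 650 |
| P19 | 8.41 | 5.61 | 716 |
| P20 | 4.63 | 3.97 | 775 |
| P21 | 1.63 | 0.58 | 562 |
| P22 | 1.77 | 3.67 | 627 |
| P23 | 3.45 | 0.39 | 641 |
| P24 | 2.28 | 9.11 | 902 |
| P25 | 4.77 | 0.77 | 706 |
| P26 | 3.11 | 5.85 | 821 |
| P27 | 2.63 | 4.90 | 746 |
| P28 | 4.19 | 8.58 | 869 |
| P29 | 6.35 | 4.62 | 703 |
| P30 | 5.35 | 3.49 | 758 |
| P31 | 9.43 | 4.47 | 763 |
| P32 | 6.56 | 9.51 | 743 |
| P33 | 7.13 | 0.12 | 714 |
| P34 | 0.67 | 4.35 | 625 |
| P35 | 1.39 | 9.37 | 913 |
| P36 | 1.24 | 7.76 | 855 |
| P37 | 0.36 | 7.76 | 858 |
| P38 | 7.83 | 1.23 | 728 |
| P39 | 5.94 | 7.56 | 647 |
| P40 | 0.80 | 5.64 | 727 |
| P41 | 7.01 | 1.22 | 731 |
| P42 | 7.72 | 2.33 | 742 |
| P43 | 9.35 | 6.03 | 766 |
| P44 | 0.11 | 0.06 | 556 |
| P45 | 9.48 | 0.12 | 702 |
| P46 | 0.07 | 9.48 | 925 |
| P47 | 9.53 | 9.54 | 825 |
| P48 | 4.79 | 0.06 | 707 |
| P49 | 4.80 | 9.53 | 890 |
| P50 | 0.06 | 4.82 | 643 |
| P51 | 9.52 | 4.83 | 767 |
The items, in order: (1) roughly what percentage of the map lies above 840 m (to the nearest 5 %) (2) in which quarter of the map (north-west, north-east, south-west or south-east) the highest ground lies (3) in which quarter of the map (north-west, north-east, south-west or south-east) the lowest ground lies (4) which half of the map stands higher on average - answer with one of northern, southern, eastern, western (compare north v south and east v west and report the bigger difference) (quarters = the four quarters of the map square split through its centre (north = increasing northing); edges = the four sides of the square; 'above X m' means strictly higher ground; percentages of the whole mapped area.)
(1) Ground above 840 m makes up about 15 % of the sheet.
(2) Look to the north-west quarter for the highest ground.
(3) The lowest point lies in the south-west quarter of the map.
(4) The northern half stands higher on average than the southern half.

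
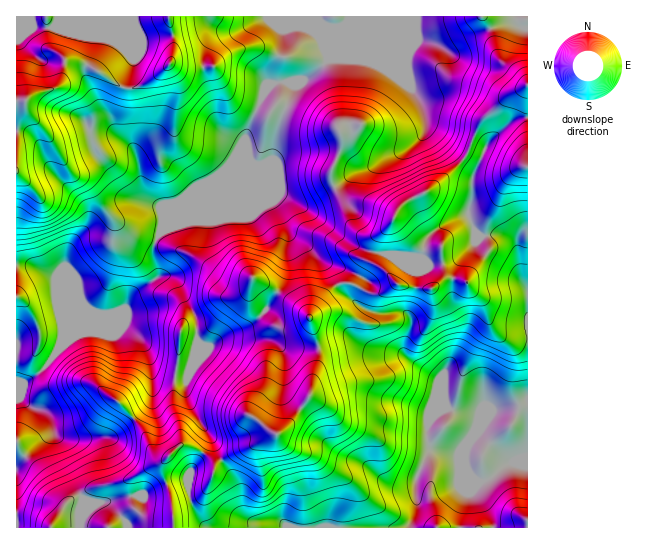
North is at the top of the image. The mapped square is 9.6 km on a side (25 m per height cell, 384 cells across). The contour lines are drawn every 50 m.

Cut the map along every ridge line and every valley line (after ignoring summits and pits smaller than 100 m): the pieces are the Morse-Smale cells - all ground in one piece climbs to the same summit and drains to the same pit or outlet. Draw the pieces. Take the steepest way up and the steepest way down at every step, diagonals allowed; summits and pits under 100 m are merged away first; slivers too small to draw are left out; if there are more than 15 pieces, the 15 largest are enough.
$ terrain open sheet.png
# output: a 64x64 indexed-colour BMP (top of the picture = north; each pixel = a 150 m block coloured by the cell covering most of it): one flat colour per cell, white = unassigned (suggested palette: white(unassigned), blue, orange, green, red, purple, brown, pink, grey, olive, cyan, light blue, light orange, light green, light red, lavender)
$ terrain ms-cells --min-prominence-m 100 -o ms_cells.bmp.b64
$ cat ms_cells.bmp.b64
<image width="64" height="64" href="data:image/bmp;base64,Qk12CAAAAAAAAHYAAAAoAAAAQAAAAEAAAAABAAQAAAAAAAAIAAATCwAAEwsAABAAAAAAAAAA////ALR3HwAOf/8ALKAsACgn1gC9Z5QAS1aMAMJ34wB/f38AIr28AM++FwDox64AeLv/AIrfmACWmP8A1bDFABEREREREREREREiIiIiIiIiIiIiIiIiIiIiIiIiIiIiERERERERERERESIiIiIiIiIiIiIiIiIiIiIiIiIiIiIRERERERERERERIiIiIiIiIiIiIiIiIiIiIiIiIiIiIhERERERERERERIiIiIiIiIiIiIiIiIiIiIiIiIiIiIiEREREREREREREiIiIiIiIiIiIiIiIiIiIiIiIiIiIiIRERERERERERESIiIiIiIiIiIiIiIiIiIiIiIiIiIiIhERERERERERESIiIiIiIiIiIiIiIiIiIiIiIiIiIiIiERERERERERERIiIiIiIiIiIiIiIiIiIiIiIiIiIiIiIRERERERERERESIiIRIiIiIiIiIiIiIiIiIiIiIiIiIhEREREREREREREiIRERIiIiIiIiIiIiIiIiIiIiIiIiERERERERERERERERERERIiIiIiIiIiIiIiIiIiIiIiIRERERERERERERERERERERIiIiIiIiIiIiIiIiIiIiIhERERERERERERERERERERERIiIiIiIiIiIiIiIiIiIiERERERERERERERERERERERESIiIiIiIiIiIiIiJCIiIRERERERERERERERERERERERIiIiIiIiIiIiIiREQiJBERERERERERERERERERERERESIiIiIiIiIiIkREREREEREREREREREREREREREREREREiIiIiIiIiIiREREREQRERERERERERERERERERERERESIiIiIiIiIiRERERERBERERERERERERERERERERERERIiIiIiIiIiJEREREREEREREREREREREREREREREREREiIiIiIiIiJEREREREQRERERERERERERERERERERERERIiIiIiIiRERERERERBEREREREREREREREREREREREREiIiIiIiREREREREREERERERERERERERERERERERERESIiIiIiJEREREREREQRERExERERERERERERERERERERIiIiIiIkRERERERERBERETMRERERERERERERERERERIiIiIiIiREREREREREERERMzEREREREREREREREREREiIiIiIiJEREREREREQRERMzMzMRERERERERERERERESIiIiIiIkRERERERERBEREzMzMzMREREREREREREREREiIiJEREREREREREREERETMzMzMxERERERERERERERESIiREREREREREREREQRERMzMzMzMREREREREREREREREitEZkRERERERERERBEREzMzMzMzERERERERERERERERq6ZmZmZmZEREREREERETMzMzMzMzERERERERERERERGqpmZmZmZkREREREkREzMzMzMzMzMRERERERERERERGqZmZmZmZmRERERESTMzMzMzMzMzMRERERERERERERFmZmZmZmZmZERERERJMzMzMzMzMzMxERERERERERERFmZmZmZmZmZkREREREkzMzMzMzMzMzERERERERERERFmZmZmZmZmREREREREmTMzMzMzMzMzMxERERERERERFmZmZmZmZmREREREREmZMzMzMzMzMzMzURERERERERFmZmZmZmZmREREREmZmZkzMzMzMzMzMzNVERERERERFmZmZmZmZmRERERESZmZmTMzMzMzMzMzM1VREREREREWZmZmZmZmZkRERERJmZmZMzMzMzMzMzM1VVUREREREWZmZmZmZmZmREREREmZmZkzMzMzMzMzM1VVVVERERERYRERZmZmZmZmRERESZmZmTMzMzMzMzMzVVVVVRERERERERERZmZmZmZmRERJmZmZMzMzMzMzMzNVVVVVUREREREREREWZmZmZmZkREmZmZkzMzMzMzMzNVVVVVVVEREREREREREWZmZmZmZESZmZmTMzMzMzMzM1VVVVVVVREREREREREREWZmZmZmRJmZmZMzMzMzMzMzVVVVVVVVUREREREREREREWZmZmZpmZmZkzMzMzMzMzNVVVVVVVVREREREREREREREWZmZ3eZmZmTMzMzMzMzNVVVVVVVVYgRERERERERERERFmZ3d5mZmZMzMzMzMzNVVVVVVVVYiBERERERERERERERZ3d3eZmZkzMzMzMzNVVVVVVVVYiIERERERERERERERF3d3d5mZmTMzMzMzMzVVVVVVVViIiBEREREREREREREXd3d3eZmZMzMzMzMzNVVVVVVVWIiIERERERERERERERd3d3d3mZkzMzMzMzM1VVVVVVVYiIiBERERERERERERd3d3d3d5mTMzMzMzMzVVVVVVVYiIiIERERERERERERF3d3d3d3d5MzMzMzMzM1VVVVVViIiIiBERERERERERF3d3d3d3d3czMzMzMzMzVVVVVVWIiIiIiIiBERERERd3d3d3d3d3dzMzMzMzMzNVVVVVWIiIiIiIiIgRERERd3d3d3d3d3d3MzMzMzMzMzVVVVVYiIiIiIiIiIERERd3d3d3d3d3d3czMzMzMzMzVVVVVVWIiIiIiIiIgRERERd3d3d3d3d3dzMzMzMzMzVVVVVVVYiIiIiIiIgRERERERd3ERd3d3d3MzMzMzM1VVVVVVVVVYiIiIiIiBERERERERERERd3d3czMzVVVVVVVVVVVVVVVViIiIhVERERERERERERERd3dzMzNVVVVVVVVVVVVVVVVVhVVVURERERERERERERERER"/>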